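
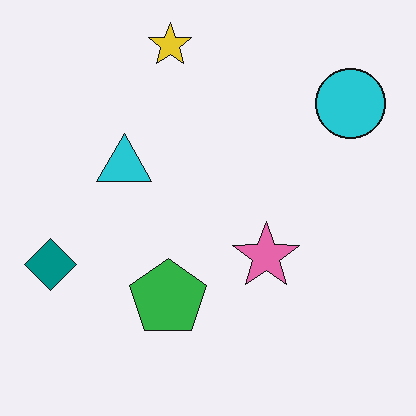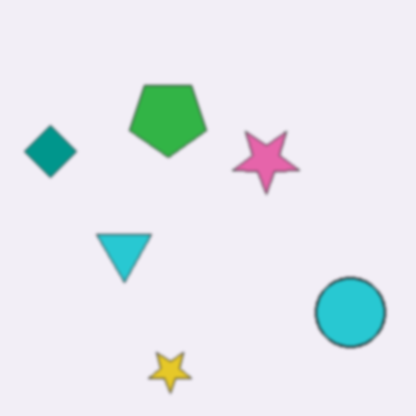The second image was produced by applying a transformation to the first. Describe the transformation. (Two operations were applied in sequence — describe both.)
The transformation is: given a subtle gaussian blur, then flipped vertically (top ↔ bottom).

Shape edges and outlines are uniformly softened across the whole image. The yellow star is in the top of the first image and the bottom of the second — shapes on opposite sides of the horizontal midline have swapped in a mirror flip.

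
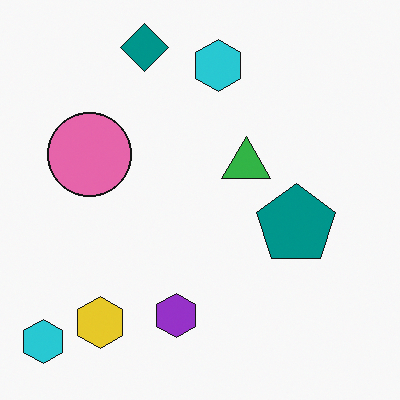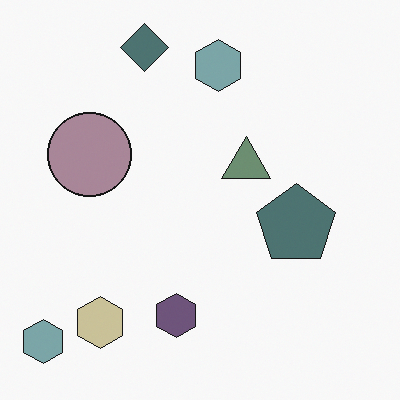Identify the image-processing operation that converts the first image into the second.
The second image is the first heavily desaturated.

All colors are more muted and greyish — a global saturation change.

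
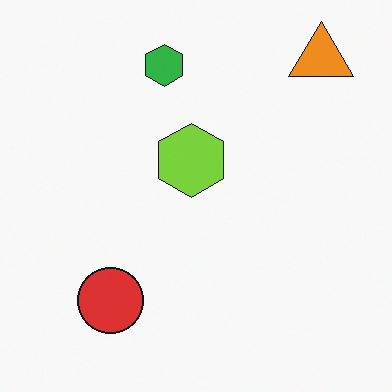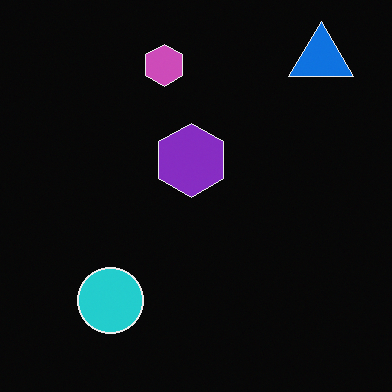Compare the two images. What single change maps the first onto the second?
It was color-inverted (negative).

The light background has become dark and every shape's color is its complement — a photographic negative.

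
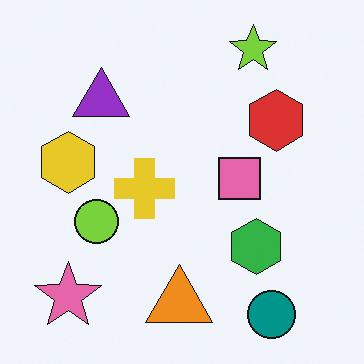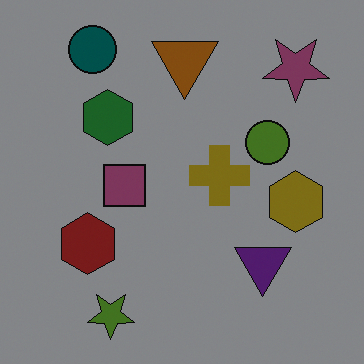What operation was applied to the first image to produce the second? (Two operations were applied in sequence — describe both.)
The image was rotated 180°, then darkened a lot.

The pink star sits in the bottom-left of the first image and the top-right of the second — consistent with a whole-image 180° rotation. Every pixel — background and shapes alike — is uniformly darkened.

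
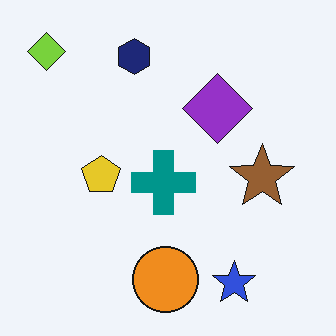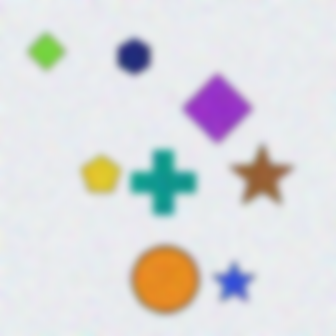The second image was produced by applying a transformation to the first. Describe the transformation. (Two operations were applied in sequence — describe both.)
Degraded with heavy additive noise, then noticeably gaussian-blurred.

Random speckle covers the whole image, including the flat background. Shape edges and outlines are uniformly softened across the whole image.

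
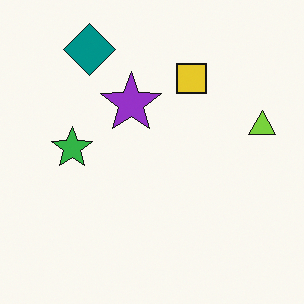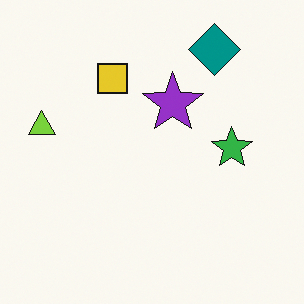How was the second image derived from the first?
The image was flipped horizontally (left ↔ right).

The lime triangle is in the right of the first image and the left of the second — shapes on opposite sides of the vertical midline have swapped in a mirror flip.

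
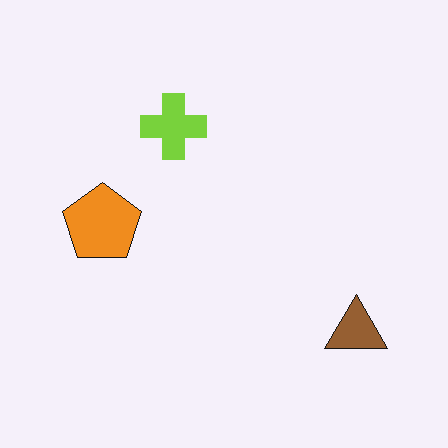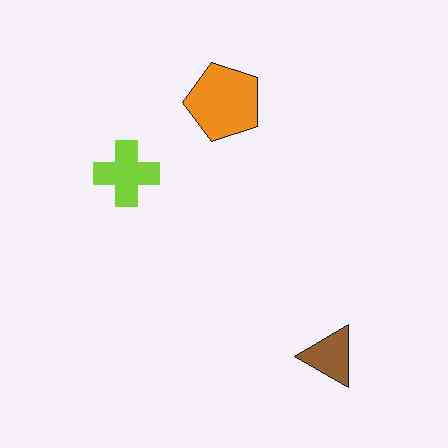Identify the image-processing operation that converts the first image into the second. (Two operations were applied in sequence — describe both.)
This is the original image JPEG-compressed with visible artifacts, then transposed (reflected across the top-left ↔ bottom-right diagonal).

Blocky 8×8 compression artifacts appear around shape edges and the flat background shows ringing — characteristic JPEG degradation. Shapes have swapped their row and column positions — what was in the top-right is now in the bottom-left — a diagonal reflection.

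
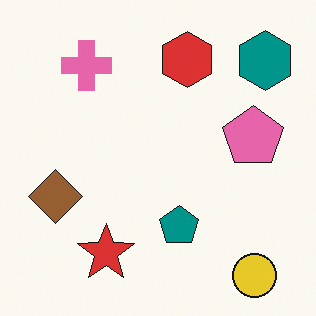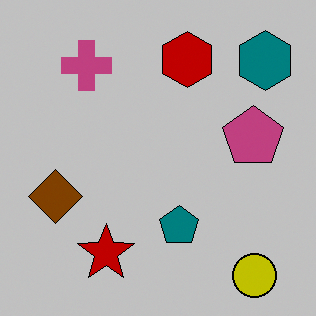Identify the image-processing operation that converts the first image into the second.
The image was aggressively posterized.

Each flat color has snapped to a coarser quantized level — most visibly, the near-white background has dropped to a flat grey.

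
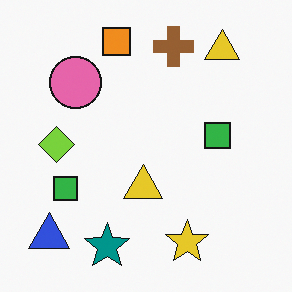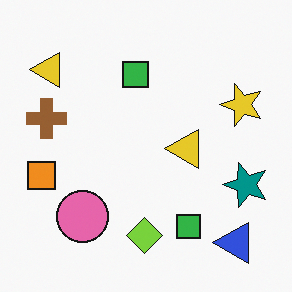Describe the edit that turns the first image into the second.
The image was rotated 90° counter-clockwise.

The blue triangle sits in the bottom-left of the first image and the bottom-right of the second — consistent with a whole-image 90° counter-clockwise rotation.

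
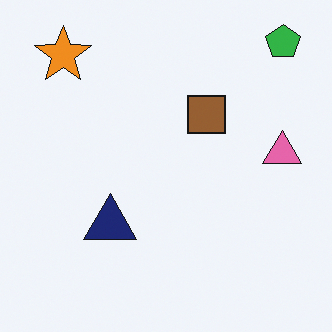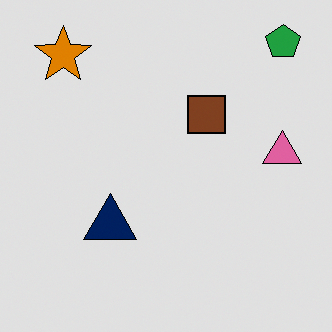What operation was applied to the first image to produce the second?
It was posterized to a reduced palette.

Each flat color has snapped to a coarser quantized level — most visibly, the near-white background has dropped to a flat grey.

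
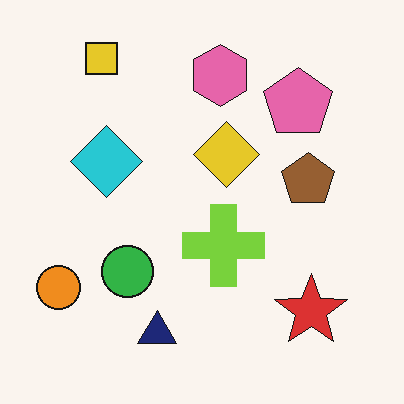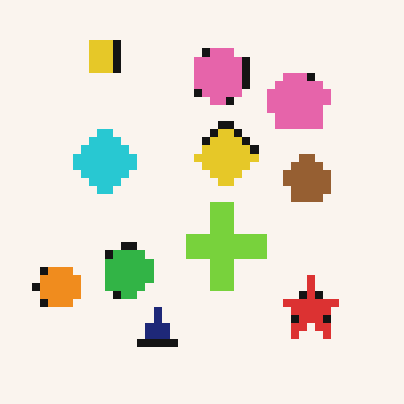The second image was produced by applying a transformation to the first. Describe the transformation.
It was moderately pixelated.

Shapes are reduced to large square blocks; fine edges and outlines are lost — a downscale-then-upscale (mosaic) effect.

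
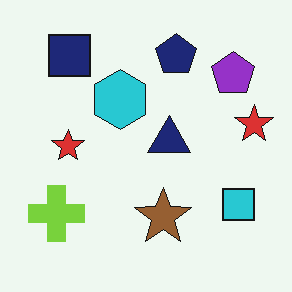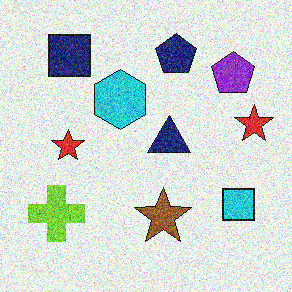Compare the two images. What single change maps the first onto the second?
The image was degraded with a thick layer of grain.

Random speckle covers the whole image, including the flat background.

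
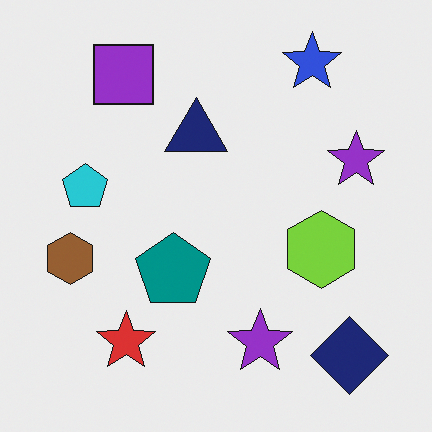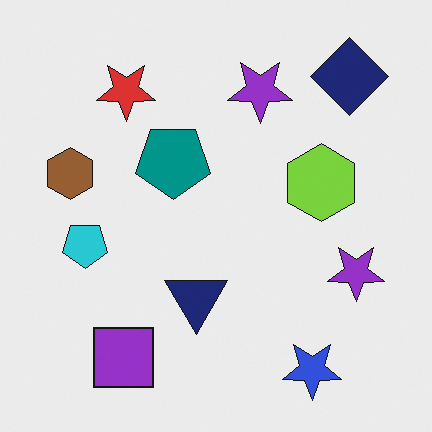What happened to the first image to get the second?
It was flipped vertically (top ↔ bottom).

The blue star is in the top-right of the first image and the bottom-right of the second — shapes on opposite sides of the horizontal midline have swapped in a mirror flip.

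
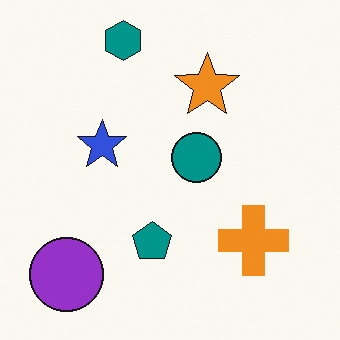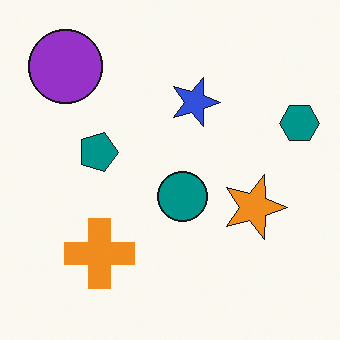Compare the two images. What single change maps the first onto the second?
The transformation is: rotated 90° clockwise.

The purple circle sits in the bottom-left of the first image and the top-left of the second — consistent with a whole-image 90° clockwise rotation.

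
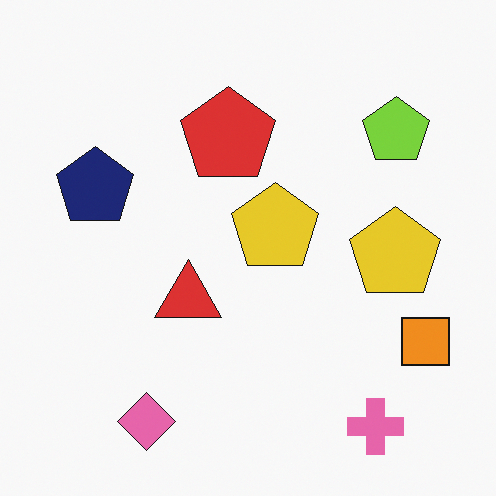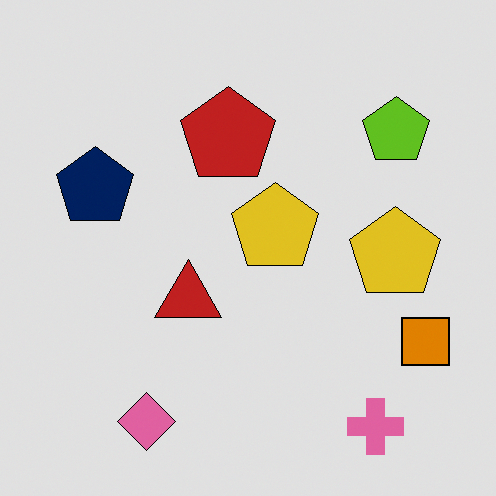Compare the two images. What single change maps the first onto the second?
The second image is the first posterized to a reduced palette.

Each flat color has snapped to a coarser quantized level — most visibly, the near-white background has dropped to a flat grey.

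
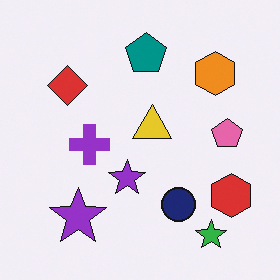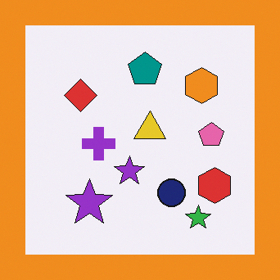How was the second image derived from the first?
Framed with a orange border.

A solid orange frame runs around the edge of the second image, with the content slightly shrunk inside it.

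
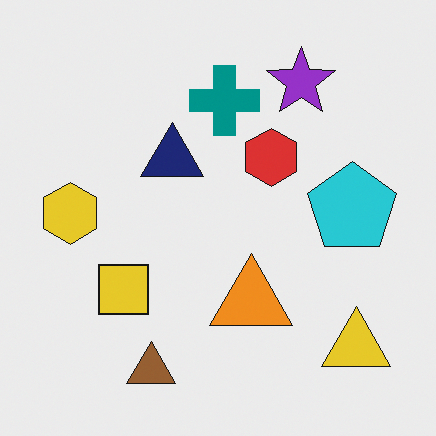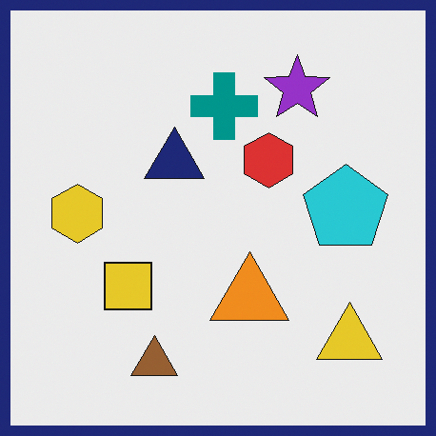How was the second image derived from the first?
It was framed with a navy border.

A solid navy frame runs around the edge of the second image, with the content slightly shrunk inside it.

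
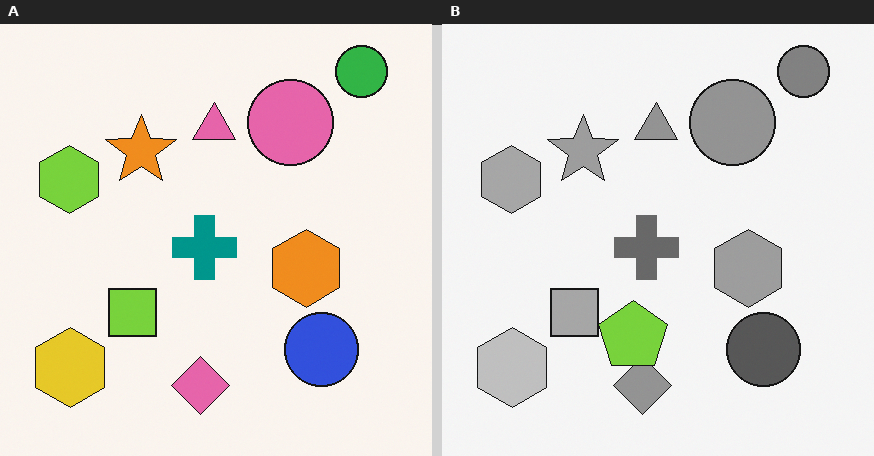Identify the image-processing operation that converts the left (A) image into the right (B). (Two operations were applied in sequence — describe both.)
The transformation is: converted to grayscale, then overlaid with an additional lime pentagon.

All color is removed — every shape is now a shade of grey. A lime pentagon appears in the right (B) image that is absent from the left (A).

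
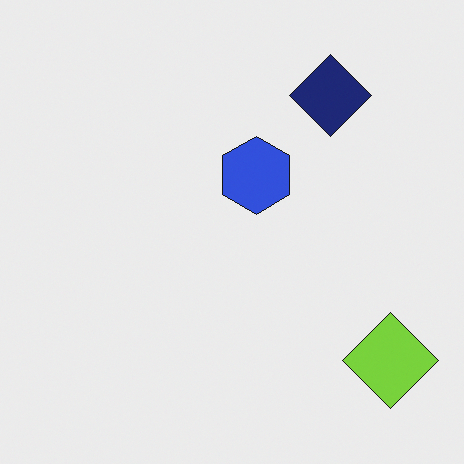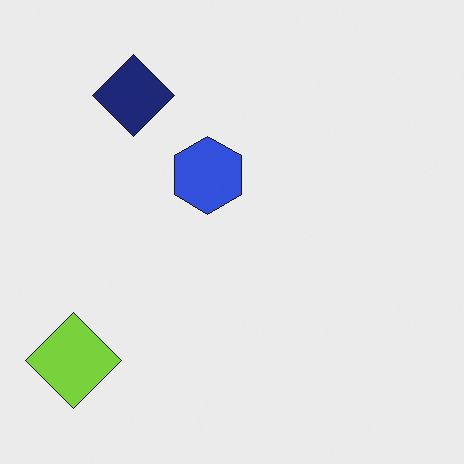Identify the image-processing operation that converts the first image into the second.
Flipped horizontally (left ↔ right).

The lime diamond is in the bottom-right of the first image and the bottom-left of the second — shapes on opposite sides of the vertical midline have swapped in a mirror flip.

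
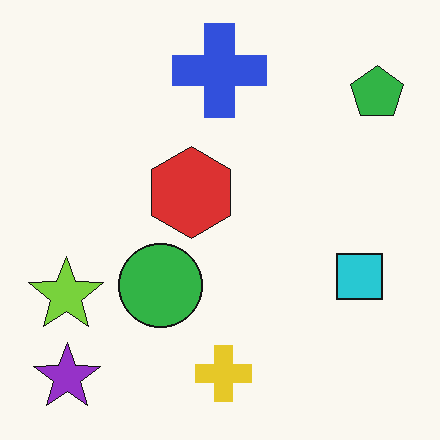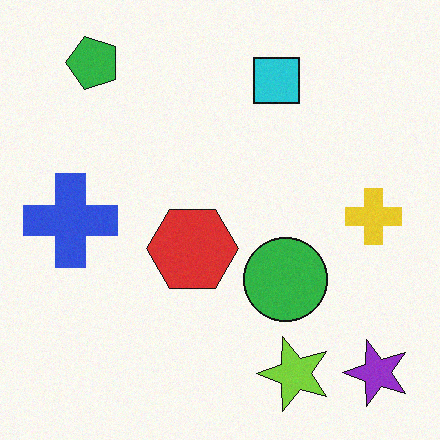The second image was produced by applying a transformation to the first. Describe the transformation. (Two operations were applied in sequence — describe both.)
This is the original image rotated 90° counter-clockwise, then degraded with subtle gaussian noise.

The purple star sits in the bottom-left of the first image and the bottom-right of the second — consistent with a whole-image 90° counter-clockwise rotation. Random speckle covers the whole image, including the flat background.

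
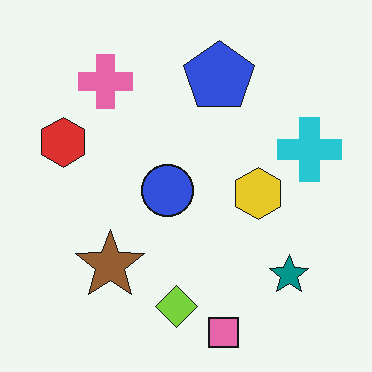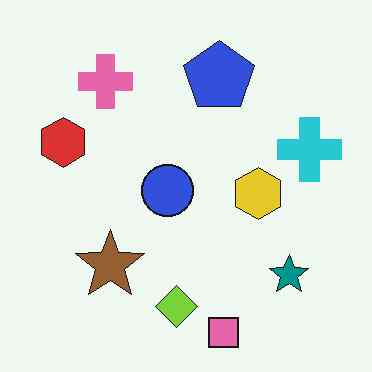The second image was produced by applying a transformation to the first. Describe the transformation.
The second image is the first JPEG-compressed with visible artifacts.

Blocky 8×8 compression artifacts appear around shape edges and the flat background shows ringing — characteristic JPEG degradation.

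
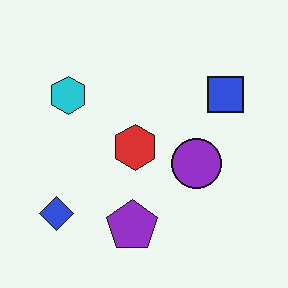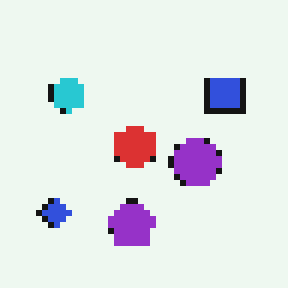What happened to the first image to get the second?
The transformation is: pixelated into visible square blocks.

Shapes are reduced to large square blocks; fine edges and outlines are lost — a downscale-then-upscale (mosaic) effect.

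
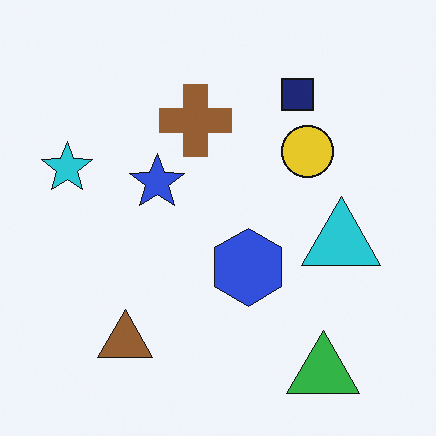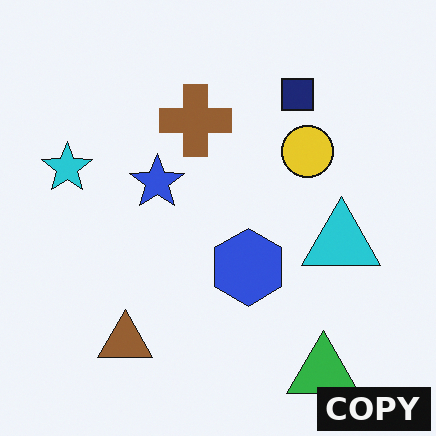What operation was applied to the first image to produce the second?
The second image is the first watermarked with the text "COPY" in the lower-right corner.

A dark label reading "COPY" appears in the lower-right corner.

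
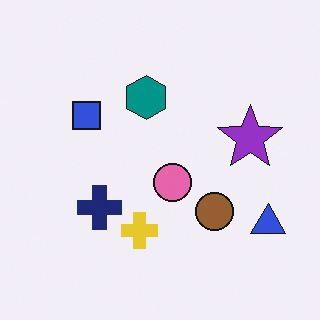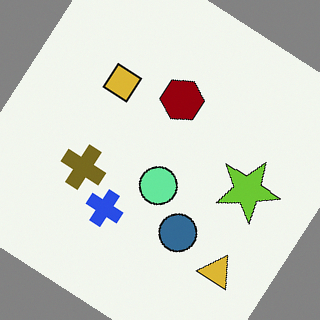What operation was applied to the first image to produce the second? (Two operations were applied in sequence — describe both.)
This is the original image rotated clockwise by a large amount — several tens of degrees, then hue-shifted by a large amount.

Every shape is tilted by the same angle and the image corners show triangular fill wedges — a whole-image rotation by a non-right angle. Every shape's color has rotated by the same amount around the hue wheel — a uniform hue shift.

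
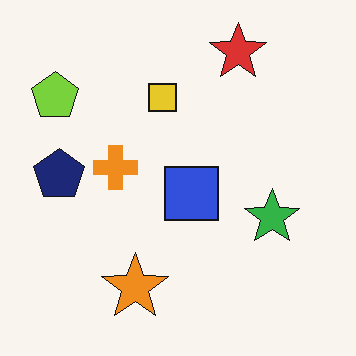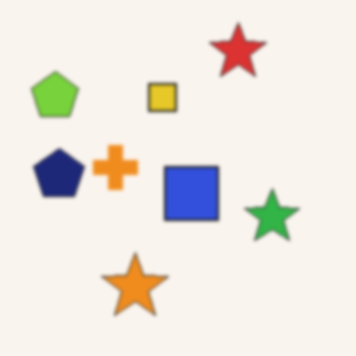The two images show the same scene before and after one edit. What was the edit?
The image was given a subtle gaussian blur.

Shape edges and outlines are uniformly softened across the whole image.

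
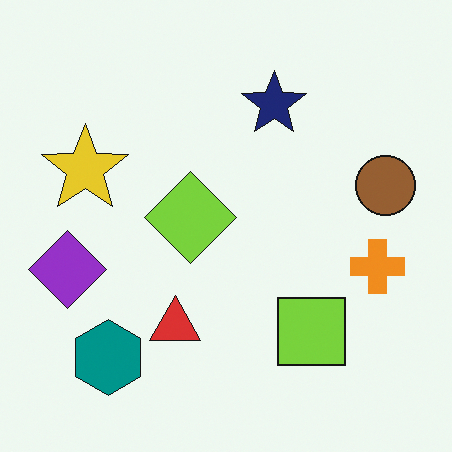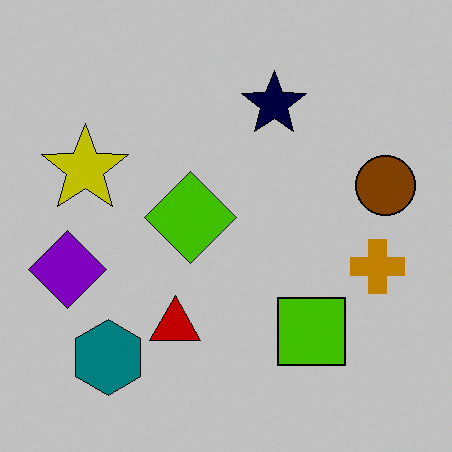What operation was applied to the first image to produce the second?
The image was aggressively posterized.

Each flat color has snapped to a coarser quantized level — most visibly, the near-white background has dropped to a flat grey.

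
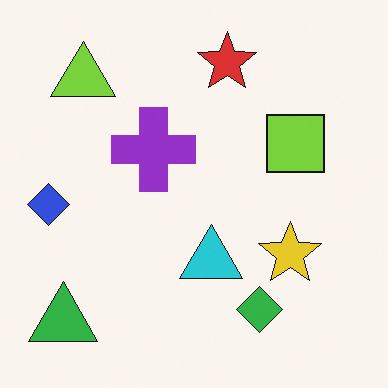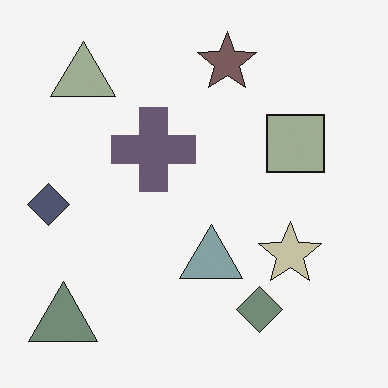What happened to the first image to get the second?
It was made much more muted (saturation change).

All colors are more muted and greyish — a global saturation change.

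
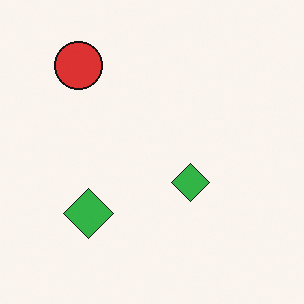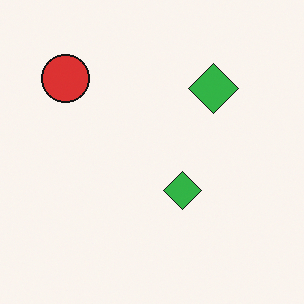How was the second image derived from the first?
The second image is the first transposed (reflected across the top-left ↔ bottom-right diagonal).

Shapes have swapped their row and column positions — what was in the top-right is now in the bottom-left — a diagonal reflection.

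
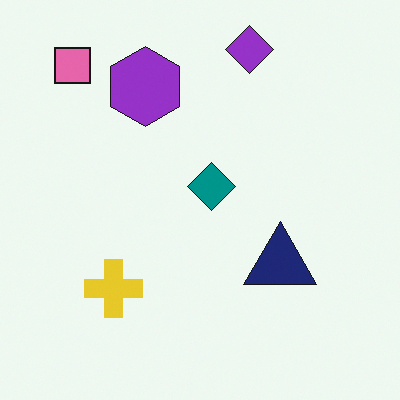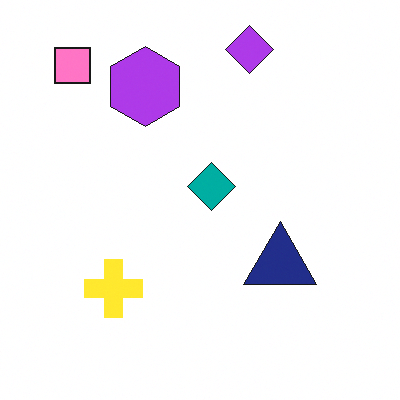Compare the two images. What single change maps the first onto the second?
This is the original image slightly brightened.

Every pixel — background and shapes alike — is uniformly brightened.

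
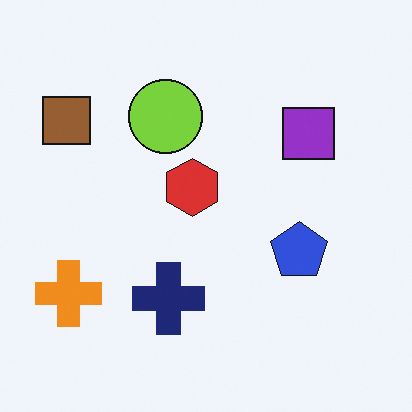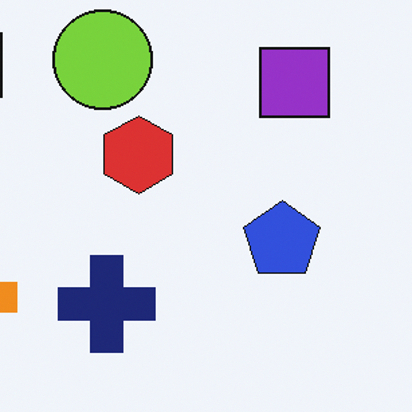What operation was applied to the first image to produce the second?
This is the original image cropped slightly and scaled back up.

The visible shapes are larger and the field of view is narrower; shapes near the original edges may be partly or wholly outside the frame — a crop-and-rescale.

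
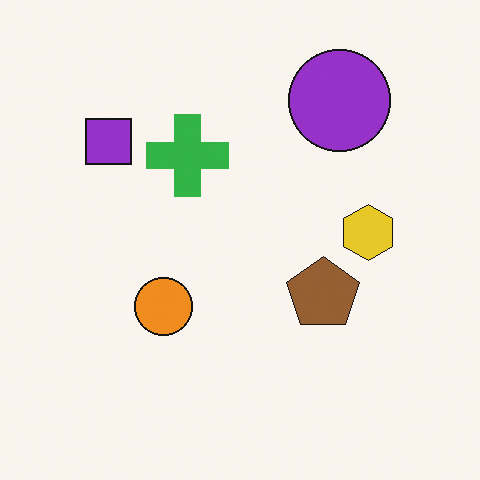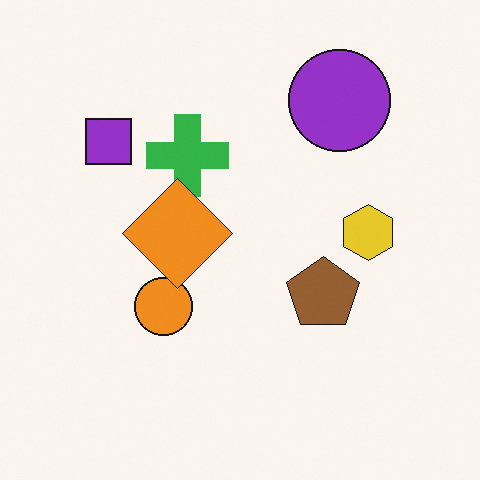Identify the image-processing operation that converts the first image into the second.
The second image is the first overlaid with an additional orange diamond.

An orange diamond appears in the second image that is absent from the first.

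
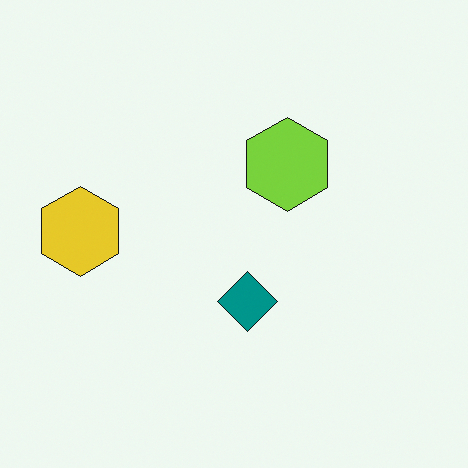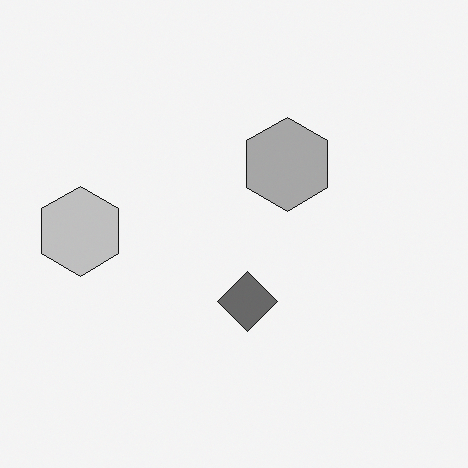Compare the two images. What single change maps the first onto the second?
The image was converted to grayscale.

All color is removed — every shape is now a shade of grey.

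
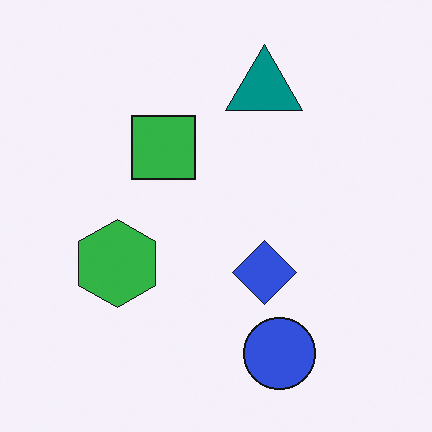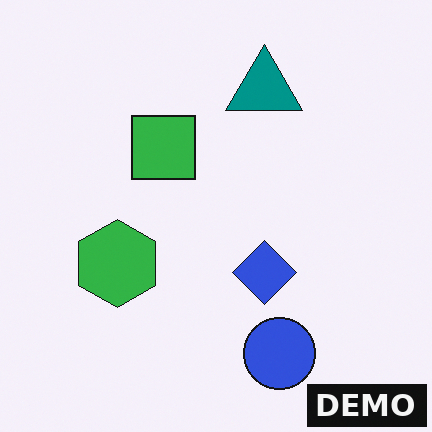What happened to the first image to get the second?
Watermarked with the text "DEMO" in the lower-right corner.

A dark label reading "DEMO" appears in the lower-right corner.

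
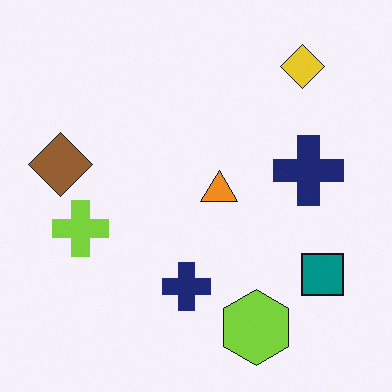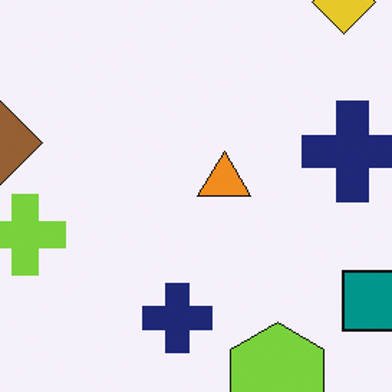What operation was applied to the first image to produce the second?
This is the original image cropped to a modestly smaller region and rescaled.

The visible shapes are larger and the field of view is narrower; shapes near the original edges may be partly or wholly outside the frame — a crop-and-rescale.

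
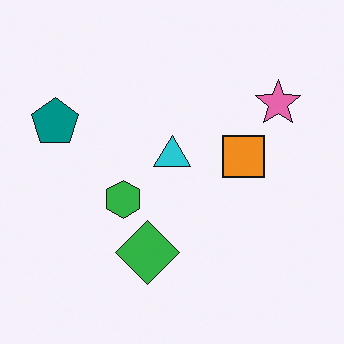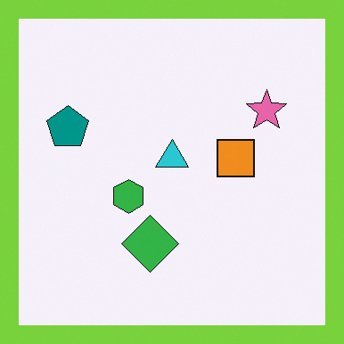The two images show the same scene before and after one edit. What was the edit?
Framed with a lime border.

A solid lime frame runs around the edge of the second image, with the content slightly shrunk inside it.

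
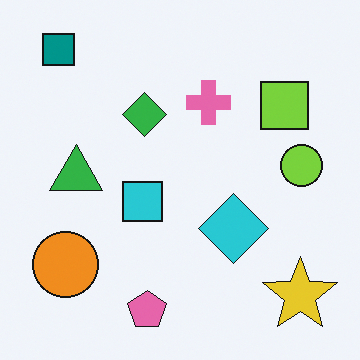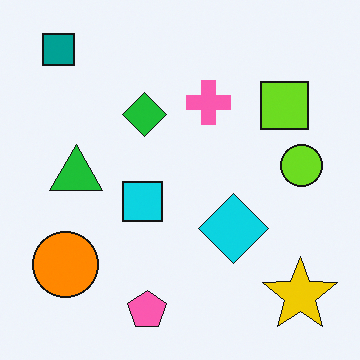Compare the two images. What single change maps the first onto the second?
This is the original image slightly oversaturated.

All colors are more vivid — a global saturation change.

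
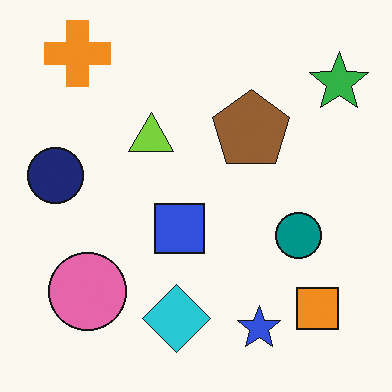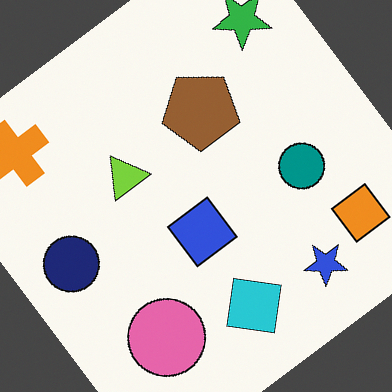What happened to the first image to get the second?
The transformation is: rotated counter-clockwise by a large amount — several tens of degrees.

Every shape is tilted by the same angle and the image corners show triangular fill wedges — a whole-image rotation by a non-right angle.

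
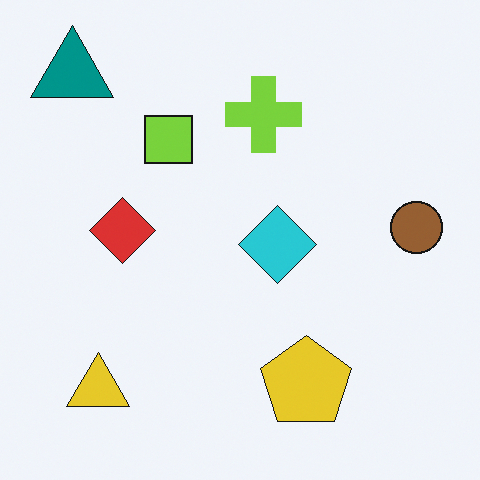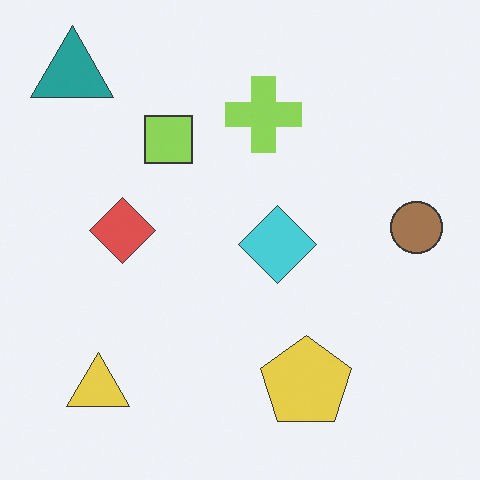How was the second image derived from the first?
This is the original image given slightly reduced contrast.

Tones are pushed toward mid-grey across the whole image — a global contrast change.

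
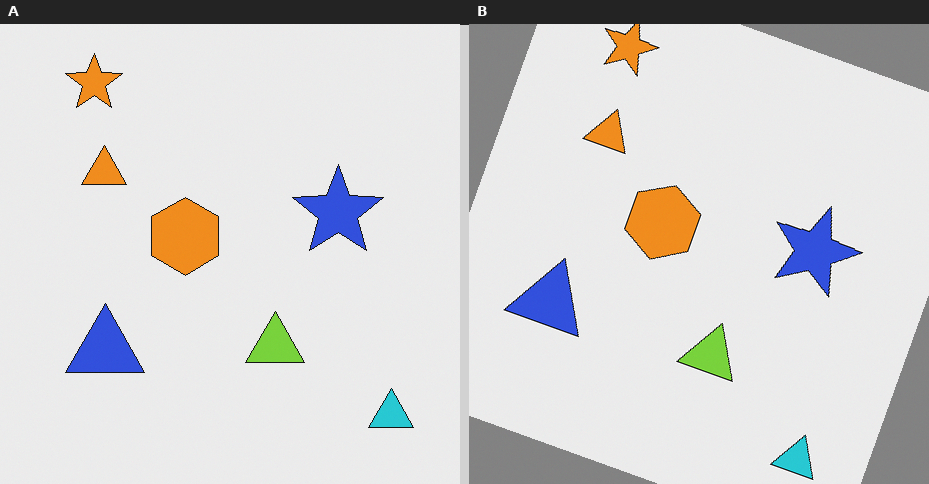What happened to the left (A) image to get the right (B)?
Rotated clockwise by a clearly visible amount.

Every shape is tilted by the same angle and the image corners show triangular fill wedges — a whole-image rotation by a non-right angle.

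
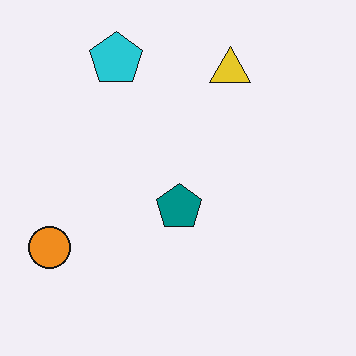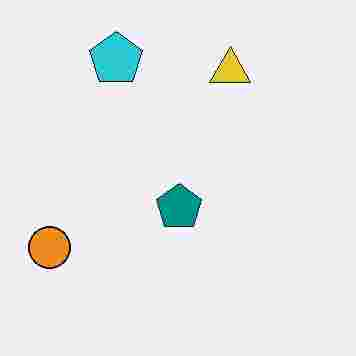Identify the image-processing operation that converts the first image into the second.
It was heavily JPEG-compressed with obvious blocking artifacts.

Blocky 8×8 compression artifacts appear around shape edges and the flat background shows ringing — characteristic JPEG degradation.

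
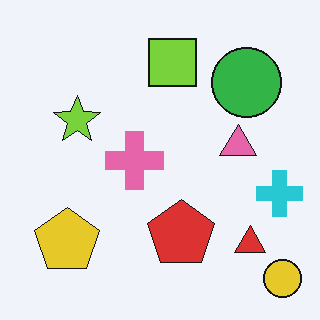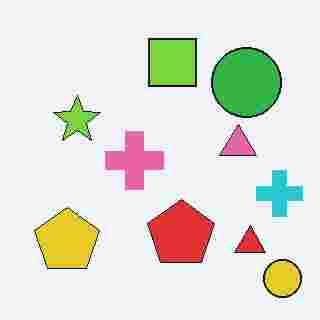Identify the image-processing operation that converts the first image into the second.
This is the original image degraded with heavy JPEG compression.

Blocky 8×8 compression artifacts appear around shape edges and the flat background shows ringing — characteristic JPEG degradation.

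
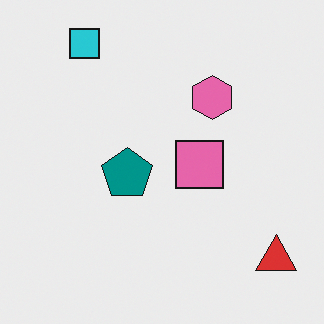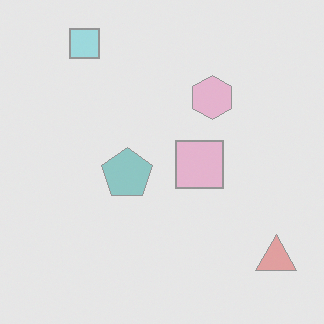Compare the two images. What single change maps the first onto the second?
This is the original image washed out (contrast reduced).

Tones are pushed toward mid-grey across the whole image — a global contrast change.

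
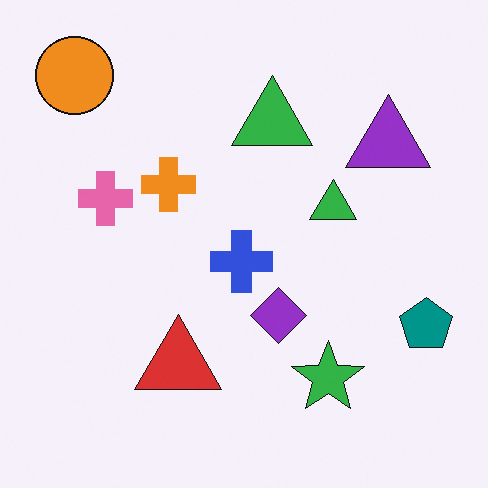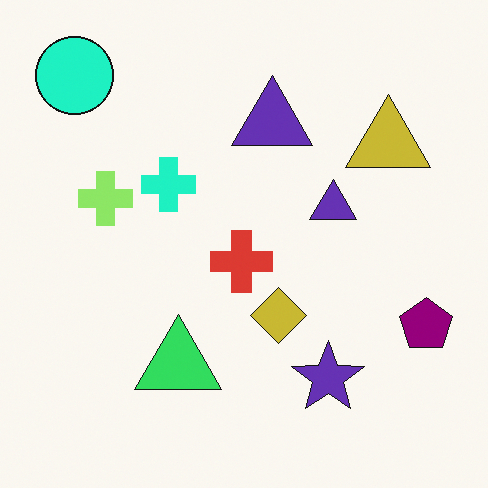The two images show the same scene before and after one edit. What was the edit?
Hue-shifted through roughly a third of the color wheel.

Every shape's color has rotated by the same amount around the hue wheel — a uniform hue shift.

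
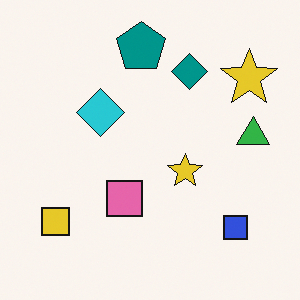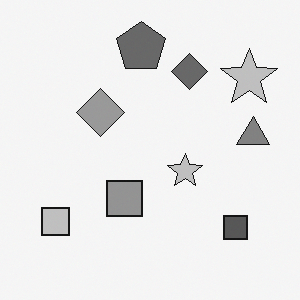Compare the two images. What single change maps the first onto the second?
Converted to grayscale.

All color is removed — every shape is now a shade of grey.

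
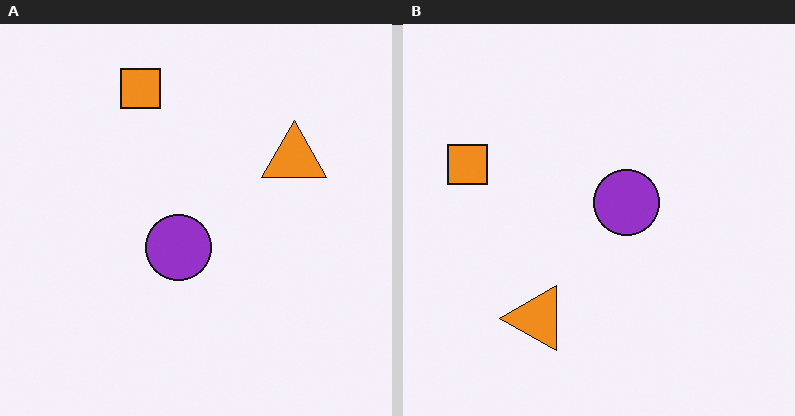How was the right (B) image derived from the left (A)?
Transposed (reflected across the top-left ↔ bottom-right diagonal).

Shapes have swapped their row and column positions — what was in the top-right is now in the bottom-left — a diagonal reflection.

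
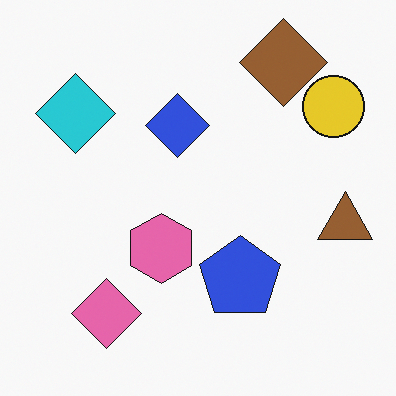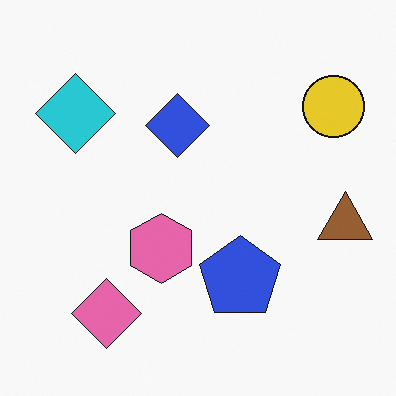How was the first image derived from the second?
The first image is the second overlaid with an additional brown diamond.

A brown diamond appears in the first image that is absent from the second.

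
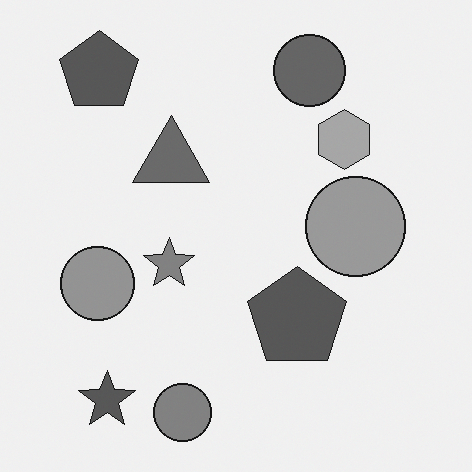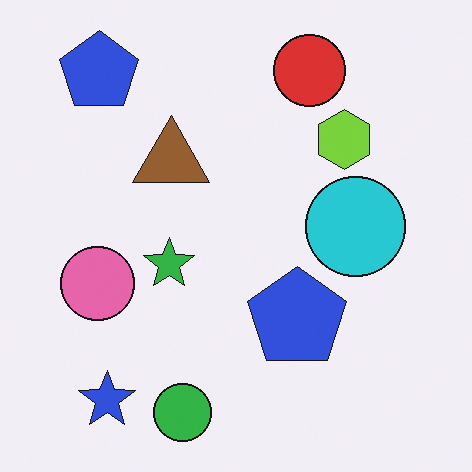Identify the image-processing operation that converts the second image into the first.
The transformation is: converted to grayscale.

All color is removed — every shape is now a shade of grey.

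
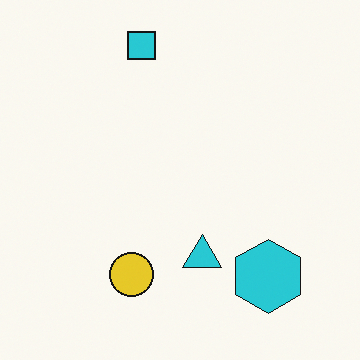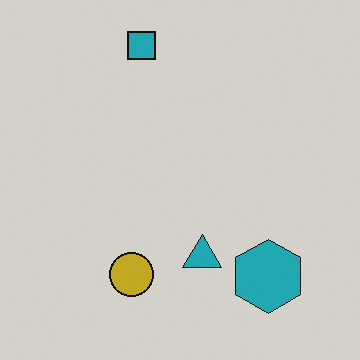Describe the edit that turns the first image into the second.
The second image is the first darkened a little.

Every pixel — background and shapes alike — is uniformly darkened.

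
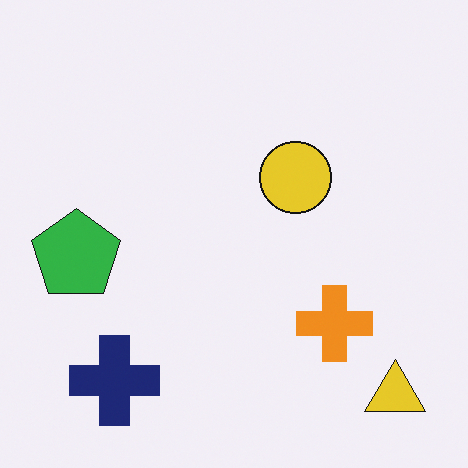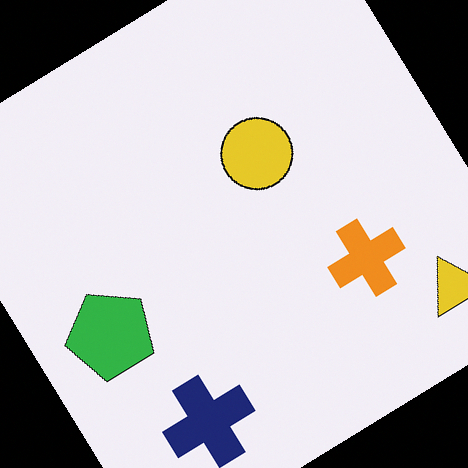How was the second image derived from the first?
It was rotated counter-clockwise by a large amount — several tens of degrees.

Every shape is tilted by the same angle and the image corners show triangular fill wedges — a whole-image rotation by a non-right angle.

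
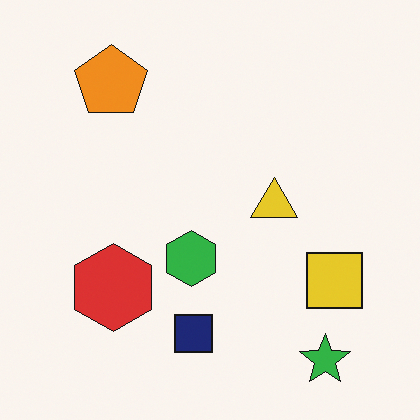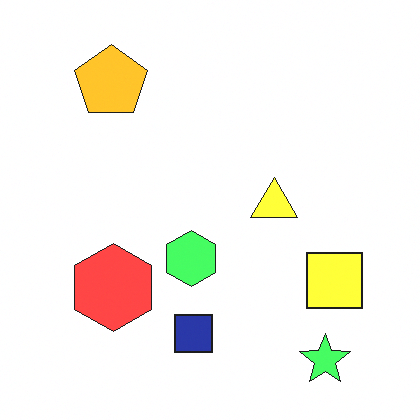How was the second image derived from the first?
The second image is the first noticeably brightened.

Every pixel — background and shapes alike — is uniformly brightened.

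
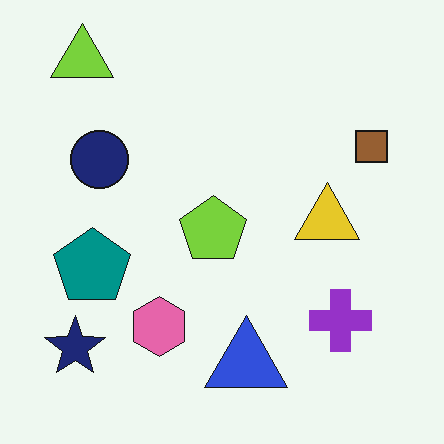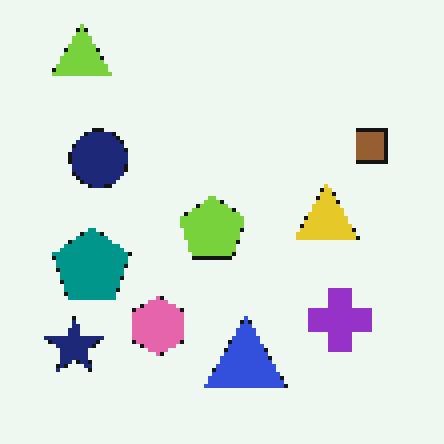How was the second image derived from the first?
This is the original image mildly pixelated.

Shapes are reduced to large square blocks; fine edges and outlines are lost — a downscale-then-upscale (mosaic) effect.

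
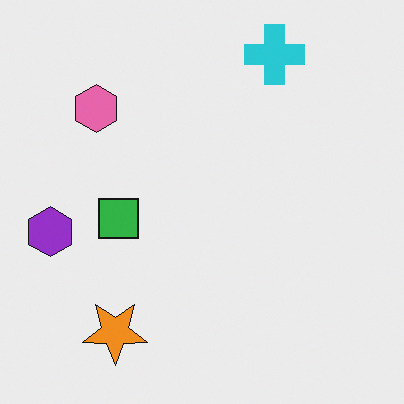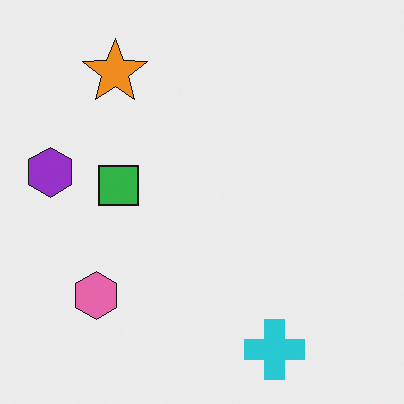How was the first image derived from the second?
The first image is the second flipped vertically (top ↔ bottom).

The cyan cross is in the bottom-right of the second image and the top-right of the first — shapes on opposite sides of the horizontal midline have swapped in a mirror flip.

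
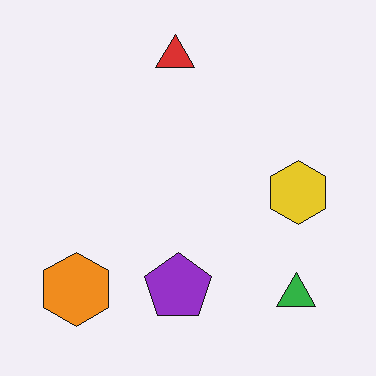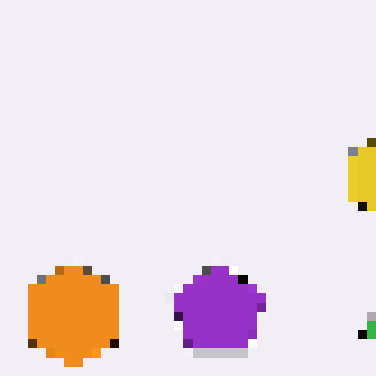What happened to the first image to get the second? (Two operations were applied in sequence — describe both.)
The image was cropped to a modestly smaller region and rescaled, then heavily pixelated into large blocks.

The visible shapes are larger and the field of view is narrower; shapes near the original edges may be partly or wholly outside the frame — a crop-and-rescale. Shapes are reduced to large square blocks; fine edges and outlines are lost — a downscale-then-upscale (mosaic) effect.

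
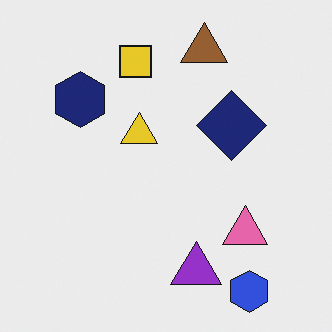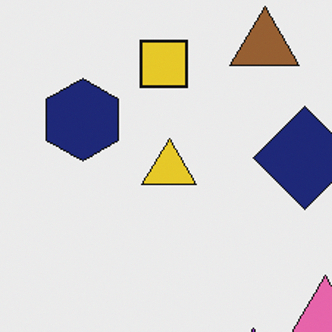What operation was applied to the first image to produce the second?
This is the original image cropped to a modestly smaller region and rescaled.

The visible shapes are larger and the field of view is narrower; shapes near the original edges may be partly or wholly outside the frame — a crop-and-rescale.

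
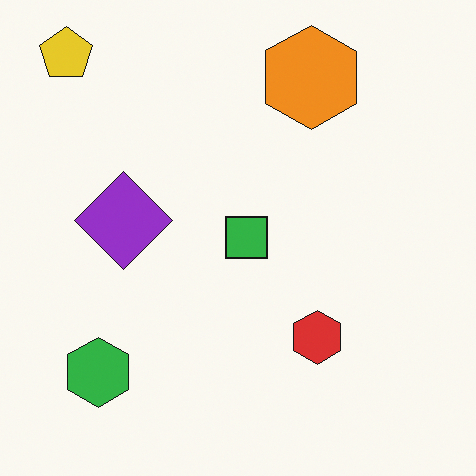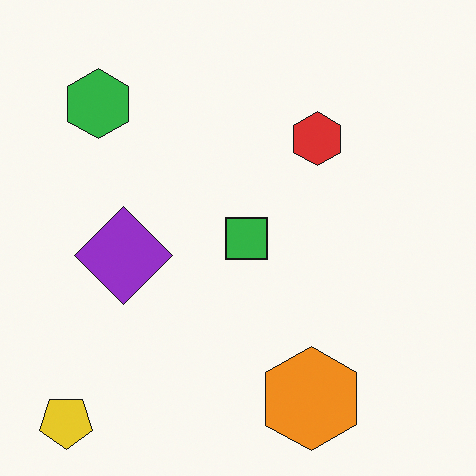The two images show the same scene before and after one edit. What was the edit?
The transformation is: flipped vertically (top ↔ bottom).

The yellow pentagon is in the top-left of the first image and the bottom-left of the second — shapes on opposite sides of the horizontal midline have swapped in a mirror flip.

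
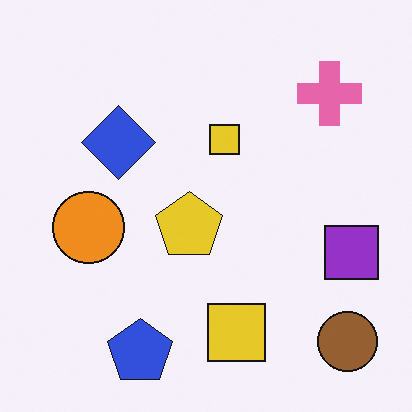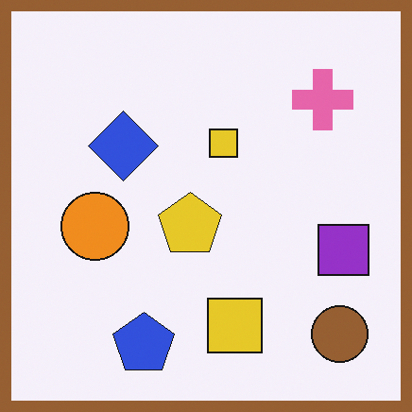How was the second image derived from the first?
The second image is the first framed with a brown border.

A solid brown frame runs around the edge of the second image, with the content slightly shrunk inside it.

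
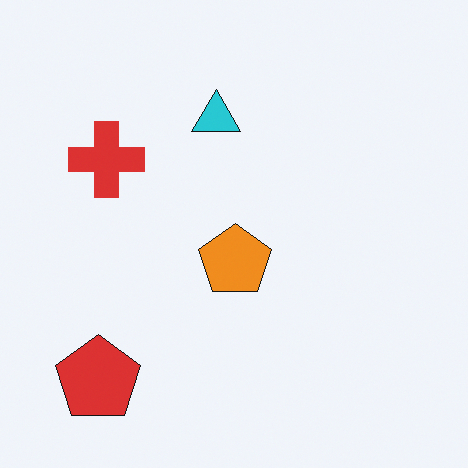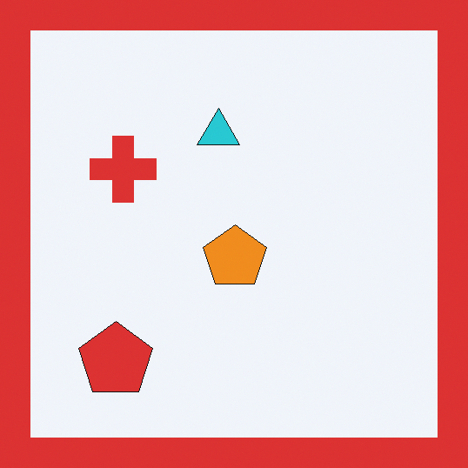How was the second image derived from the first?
It was framed with a red border.

A solid red frame runs around the edge of the second image, with the content slightly shrunk inside it.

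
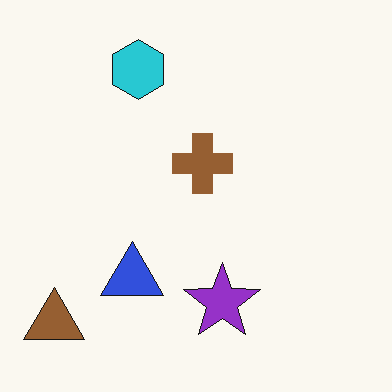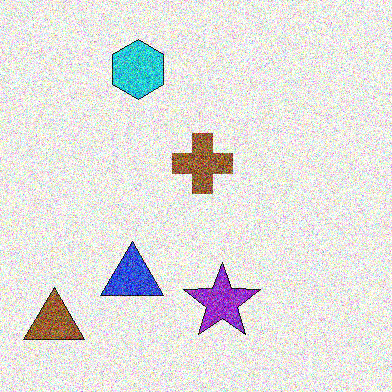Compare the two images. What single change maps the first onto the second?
It was degraded with strong gaussian noise.

Random speckle covers the whole image, including the flat background.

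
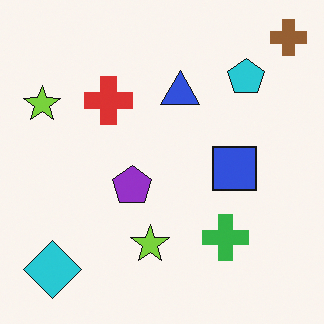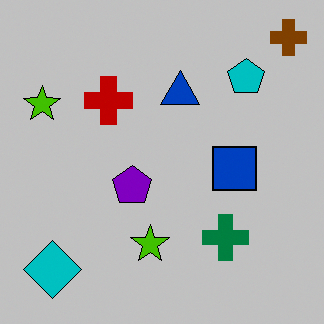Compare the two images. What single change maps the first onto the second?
The second image is the first aggressively posterized.

Each flat color has snapped to a coarser quantized level — most visibly, the near-white background has dropped to a flat grey.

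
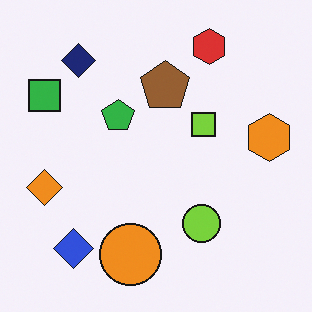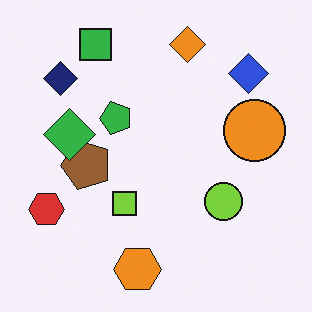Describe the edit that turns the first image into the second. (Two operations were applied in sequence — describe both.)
The second image is the first transposed (reflected across the top-left ↔ bottom-right diagonal), then overlaid with an additional green diamond.

Shapes have swapped their row and column positions — what was in the top-right is now in the bottom-left — a diagonal reflection. A green diamond appears in the second image that is absent from the first.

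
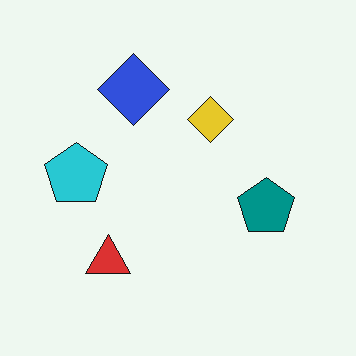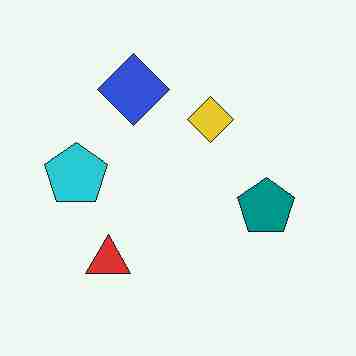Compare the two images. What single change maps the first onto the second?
The image was degraded with heavy JPEG compression.

Blocky 8×8 compression artifacts appear around shape edges and the flat background shows ringing — characteristic JPEG degradation.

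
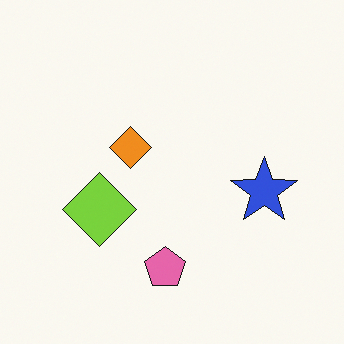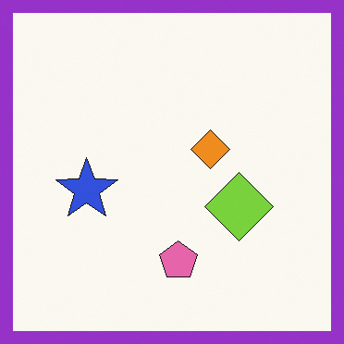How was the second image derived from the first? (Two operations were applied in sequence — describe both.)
This is the original image flipped horizontally (left ↔ right), then framed with a purple border.

The blue star is in the right of the first image and the left of the second — shapes on opposite sides of the vertical midline have swapped in a mirror flip. A solid purple frame runs around the edge of the second image, with the content slightly shrunk inside it.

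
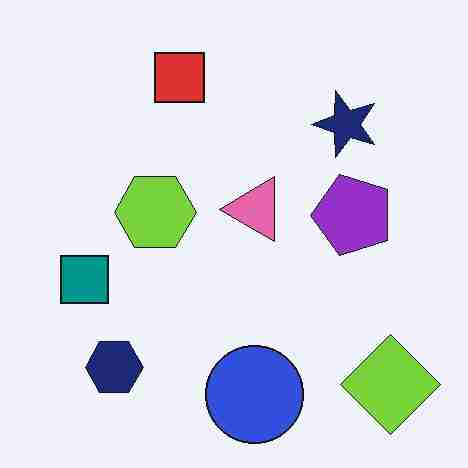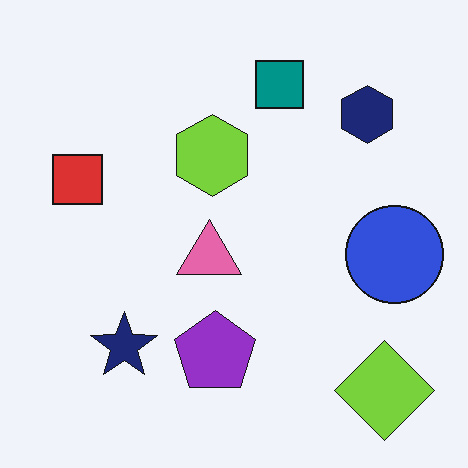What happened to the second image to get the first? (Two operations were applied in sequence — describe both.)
The transformation is: transposed (reflected across the top-left ↔ bottom-right diagonal), then heavily JPEG-compressed with obvious blocking artifacts.

Shapes have swapped their row and column positions — what was in the top-right is now in the bottom-left — a diagonal reflection. Blocky 8×8 compression artifacts appear around shape edges and the flat background shows ringing — characteristic JPEG degradation.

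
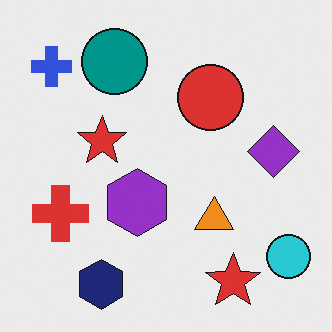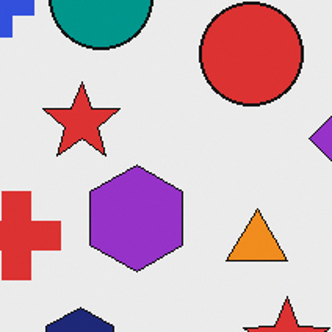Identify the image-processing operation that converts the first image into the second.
The transformation is: cropped to a modestly smaller region and rescaled.

The visible shapes are larger and the field of view is narrower; shapes near the original edges may be partly or wholly outside the frame — a crop-and-rescale.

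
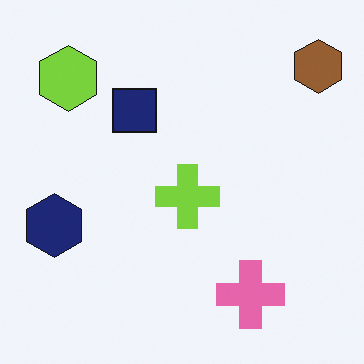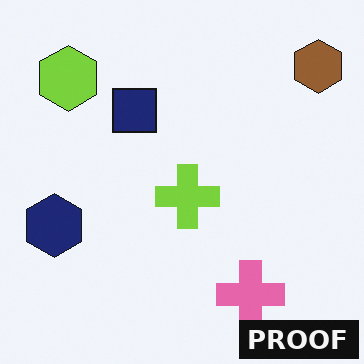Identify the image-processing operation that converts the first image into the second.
It was watermarked with the text "PROOF" in the lower-right corner.

A dark label reading "PROOF" appears in the lower-right corner.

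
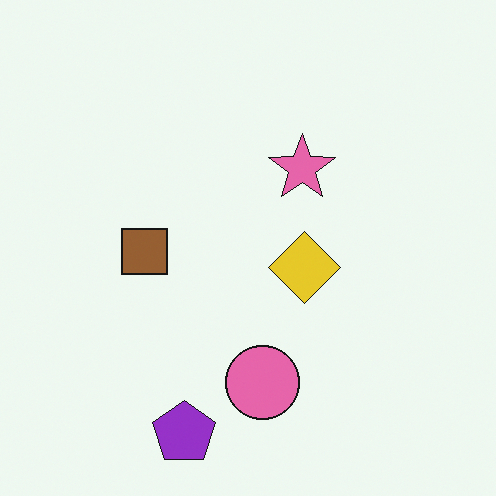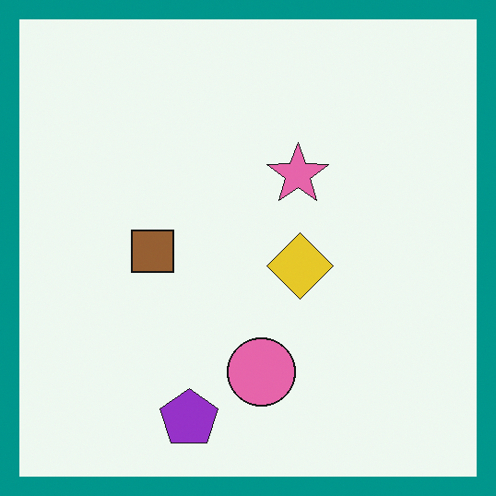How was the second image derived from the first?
It was framed with a teal border.

A solid teal frame runs around the edge of the second image, with the content slightly shrunk inside it.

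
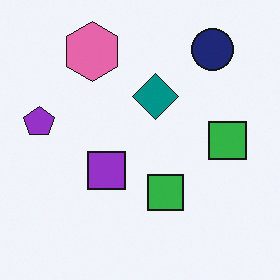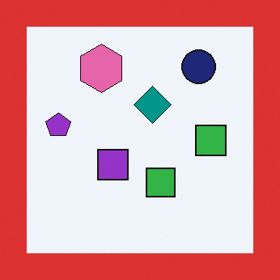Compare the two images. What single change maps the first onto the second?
The second image is the first framed with a red border.

A solid red frame runs around the edge of the second image, with the content slightly shrunk inside it.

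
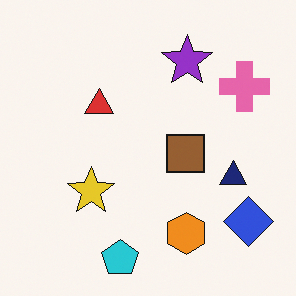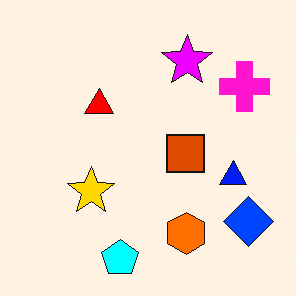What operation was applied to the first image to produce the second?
The transformation is: made much more vivid (saturation change).

All colors are more vivid — a global saturation change.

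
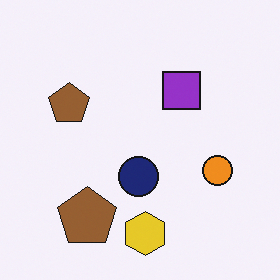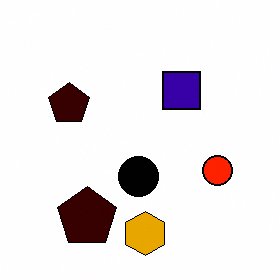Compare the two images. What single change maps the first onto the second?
The second image is the first boosted in contrast.

Tones are pushed away from mid-grey across the whole image — a global contrast change.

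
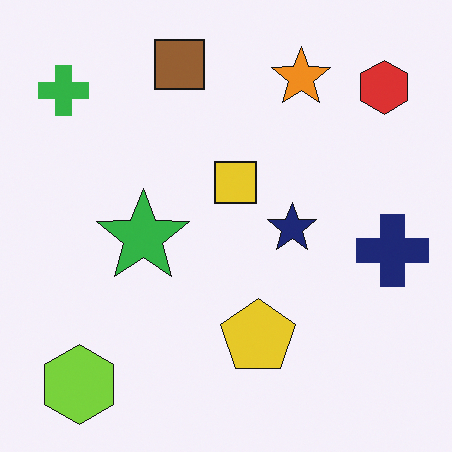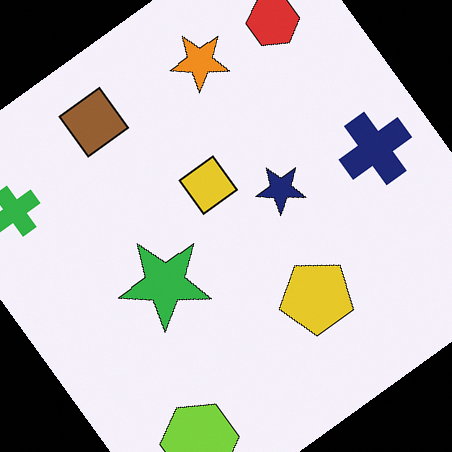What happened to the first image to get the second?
Rotated counter-clockwise by a large amount — several tens of degrees.

Every shape is tilted by the same angle and the image corners show triangular fill wedges — a whole-image rotation by a non-right angle.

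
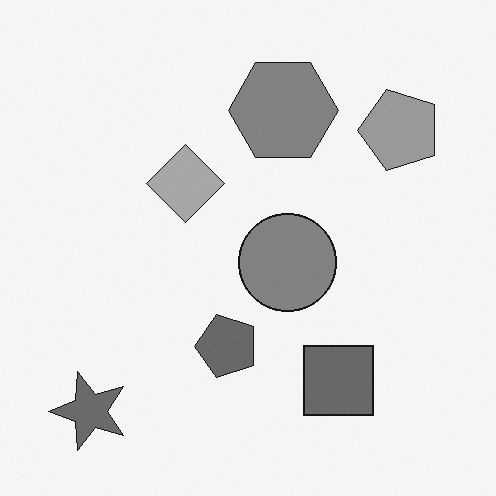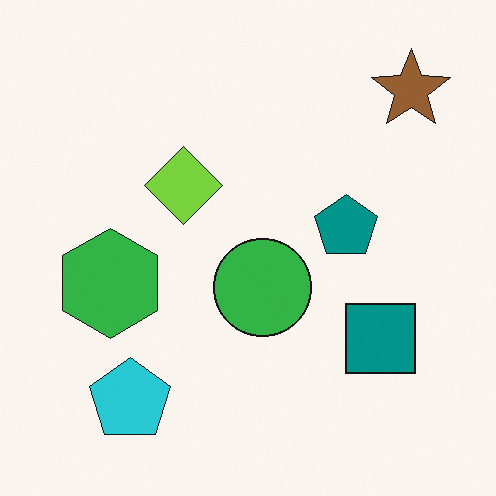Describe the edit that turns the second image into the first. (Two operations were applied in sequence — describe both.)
The image was transposed (reflected across the top-left ↔ bottom-right diagonal), then converted to grayscale.

Shapes have swapped their row and column positions — what was in the top-right is now in the bottom-left — a diagonal reflection. All color is removed — every shape is now a shade of grey.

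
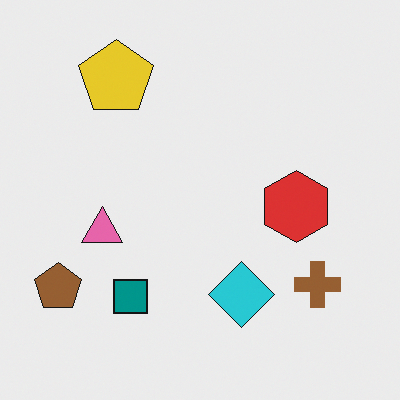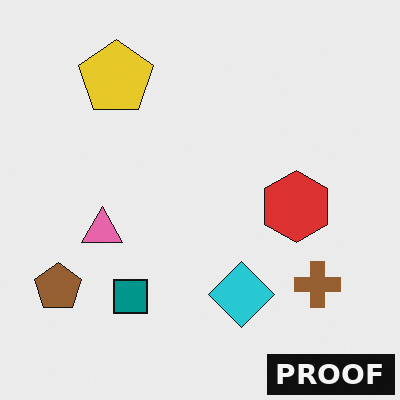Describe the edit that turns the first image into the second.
The transformation is: watermarked with the text "PROOF" in the lower-right corner.

A dark label reading "PROOF" appears in the lower-right corner.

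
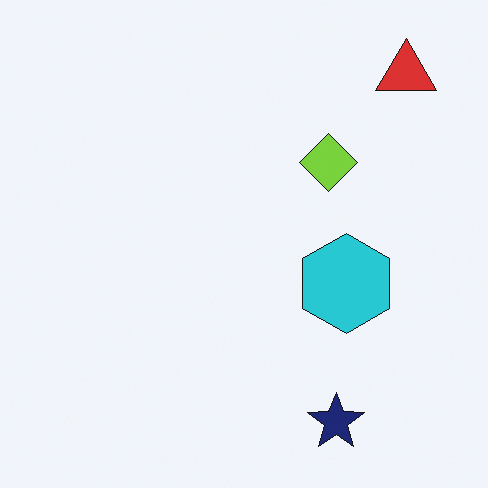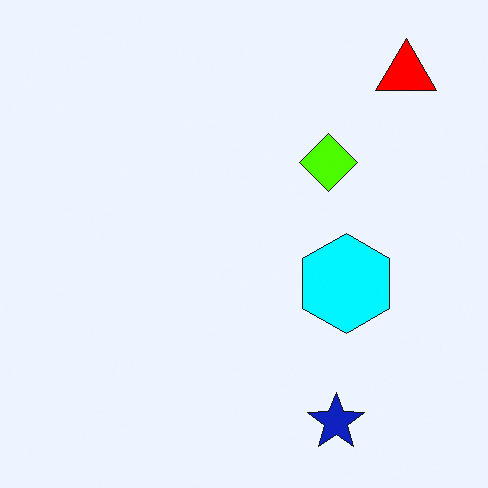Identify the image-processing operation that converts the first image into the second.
It was heavily oversaturated.

All colors are more vivid — a global saturation change.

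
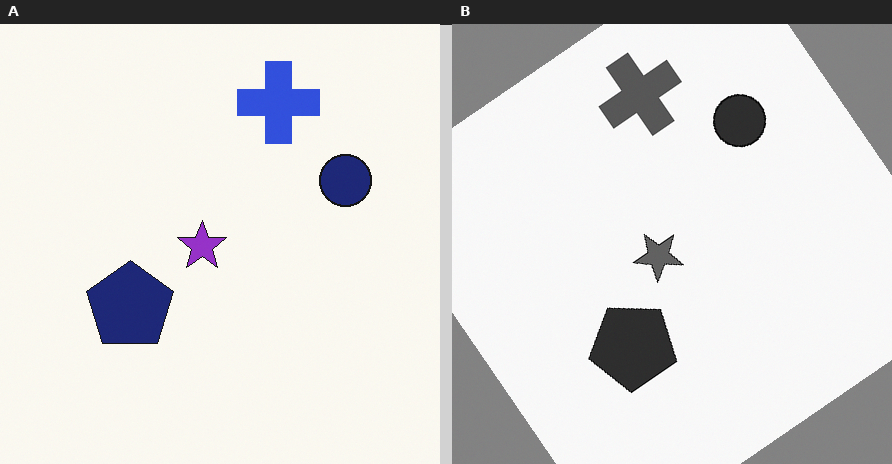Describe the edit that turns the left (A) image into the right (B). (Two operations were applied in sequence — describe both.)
It was converted to grayscale, then rotated counter-clockwise by a large amount — several tens of degrees.

All color is removed — every shape is now a shade of grey. Every shape is tilted by the same angle and the image corners show triangular fill wedges — a whole-image rotation by a non-right angle.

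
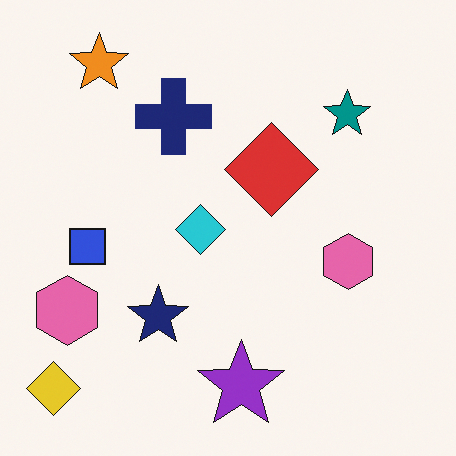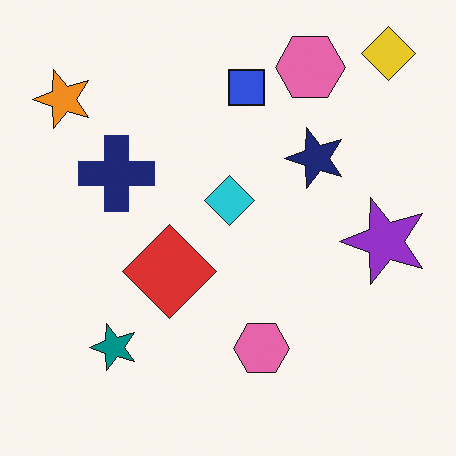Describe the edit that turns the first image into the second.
Transposed (reflected across the top-left ↔ bottom-right diagonal).

Shapes have swapped their row and column positions — what was in the top-right is now in the bottom-left — a diagonal reflection.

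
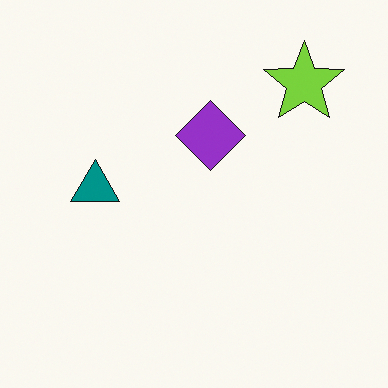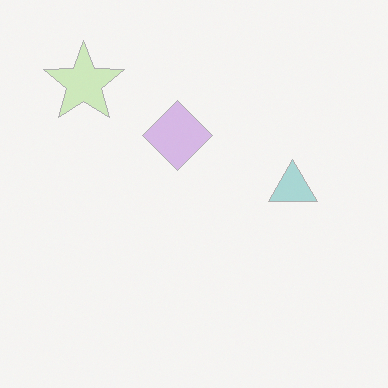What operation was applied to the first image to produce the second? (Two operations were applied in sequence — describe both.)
It was given much lower contrast, then flipped horizontally (left ↔ right).

Tones are pushed toward mid-grey across the whole image — a global contrast change. The lime star is in the top-right of the first image and the top-left of the second — shapes on opposite sides of the vertical midline have swapped in a mirror flip.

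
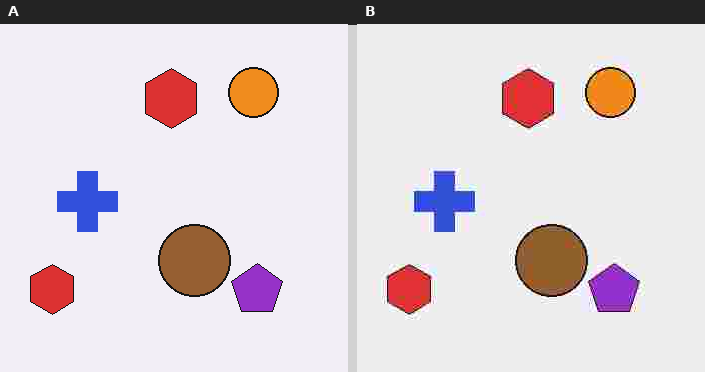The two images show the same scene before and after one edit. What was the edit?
The image was heavily JPEG-compressed with obvious blocking artifacts.

Blocky 8×8 compression artifacts appear around shape edges and the flat background shows ringing — characteristic JPEG degradation.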